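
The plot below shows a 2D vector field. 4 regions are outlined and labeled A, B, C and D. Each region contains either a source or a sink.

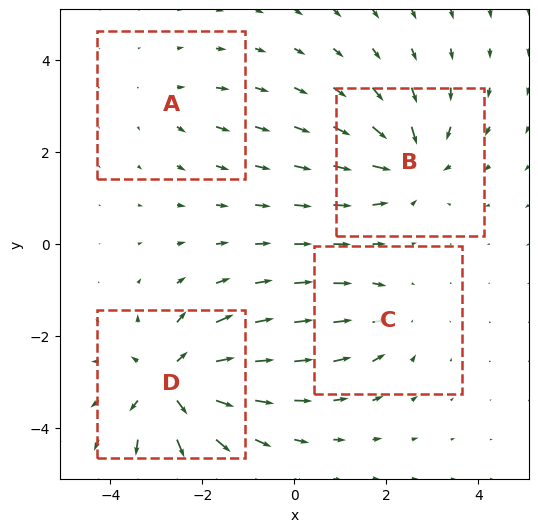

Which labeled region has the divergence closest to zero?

A

Divergence at each region's feature centre — A: about +2, B: about -5, C: about -3, D: about +7. Region A is closest to zero.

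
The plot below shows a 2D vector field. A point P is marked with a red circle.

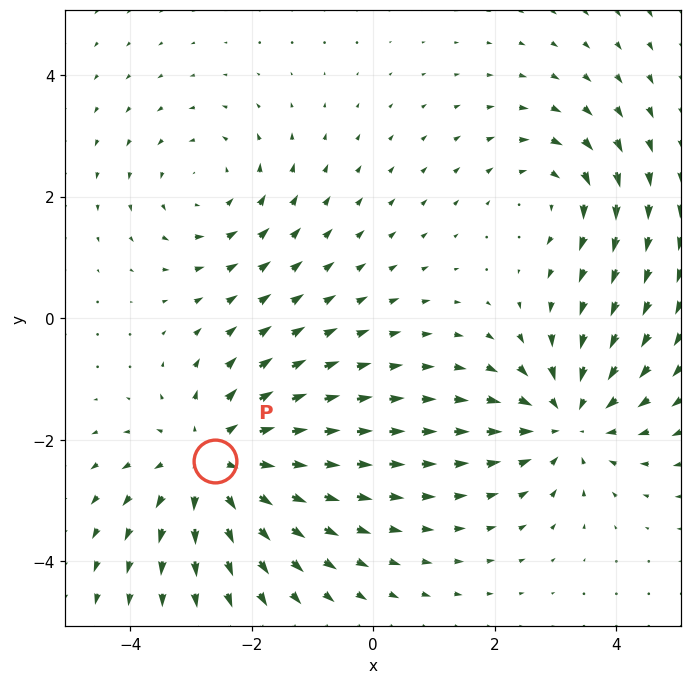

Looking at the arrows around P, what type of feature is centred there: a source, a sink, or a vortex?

source

At P (-2.6, -2.4) the arrows spread outward. Divergence about +4, curl ≈0 — positive divergence with near-zero curl is a source.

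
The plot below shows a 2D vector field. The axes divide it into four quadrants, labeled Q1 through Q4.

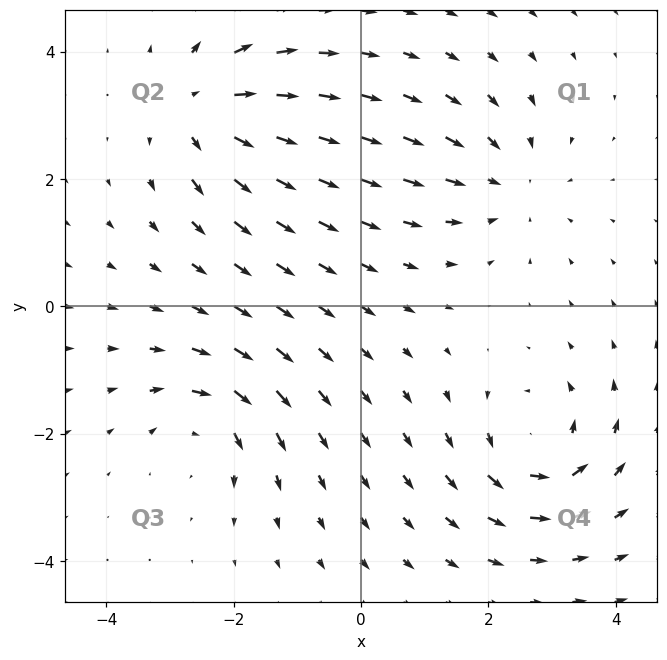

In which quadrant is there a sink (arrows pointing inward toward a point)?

The sink sits at approximately (2.3, 1.9), which lies in quadrant Q1. The divergence there is about -4, negative as expected for a sink.

Q1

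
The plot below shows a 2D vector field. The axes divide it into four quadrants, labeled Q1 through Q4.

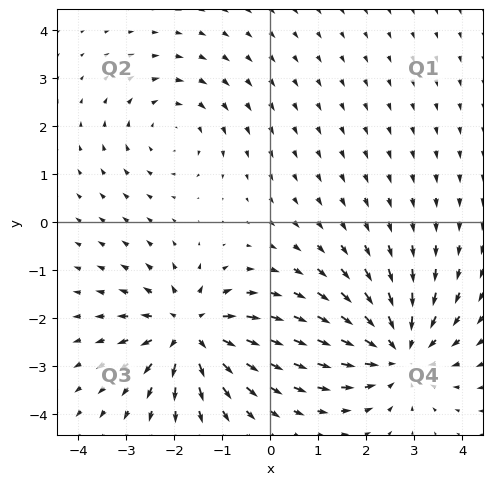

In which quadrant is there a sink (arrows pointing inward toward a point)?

The sink sits at approximately (2.7, -2.7), which lies in quadrant Q4. The divergence there is about -4, negative as expected for a sink.

Q4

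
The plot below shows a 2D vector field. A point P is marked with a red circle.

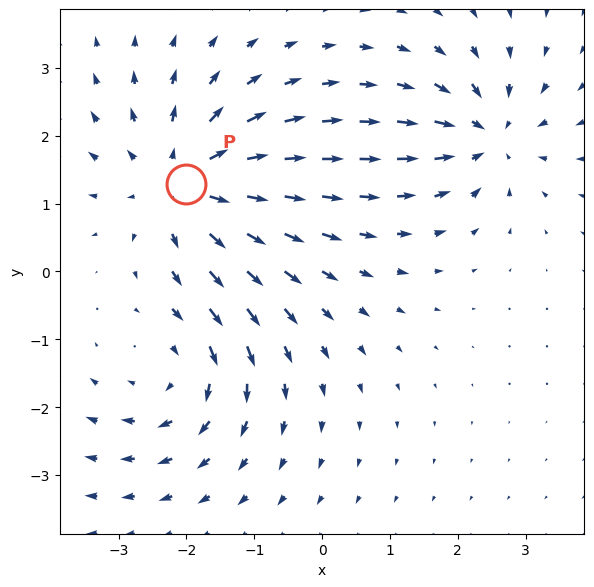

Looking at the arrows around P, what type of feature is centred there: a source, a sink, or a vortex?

source

At P (-2.0, 1.3) the arrows spread outward. Divergence about +4, curl ≈0 — positive divergence with near-zero curl is a source.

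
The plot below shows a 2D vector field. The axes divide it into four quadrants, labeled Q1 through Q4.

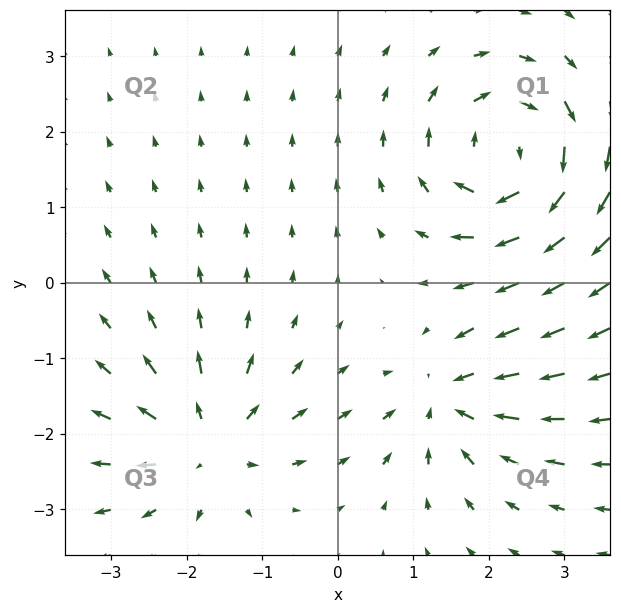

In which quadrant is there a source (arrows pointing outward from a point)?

The source sits at approximately (-1.7, -2.1), which lies in quadrant Q3. The divergence there is about +5, positive as expected for a source.

Q3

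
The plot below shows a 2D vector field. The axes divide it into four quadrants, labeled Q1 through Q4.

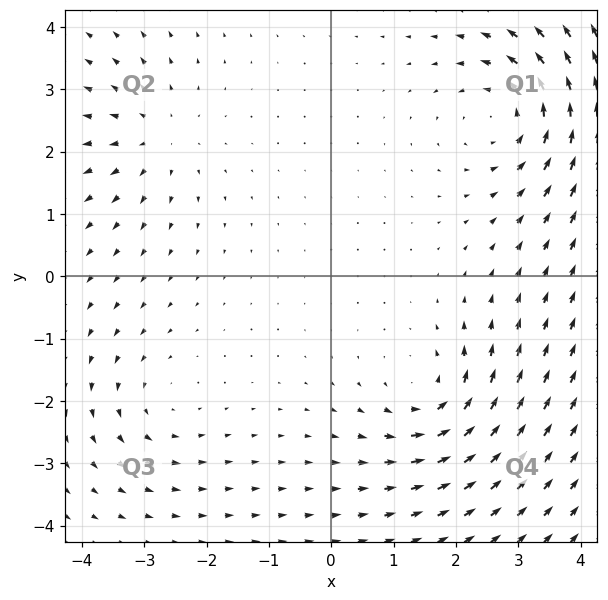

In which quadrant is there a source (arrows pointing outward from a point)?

The source sits at approximately (-2.8, 2.2), which lies in quadrant Q2. The divergence there is about +3, positive as expected for a source.

Q2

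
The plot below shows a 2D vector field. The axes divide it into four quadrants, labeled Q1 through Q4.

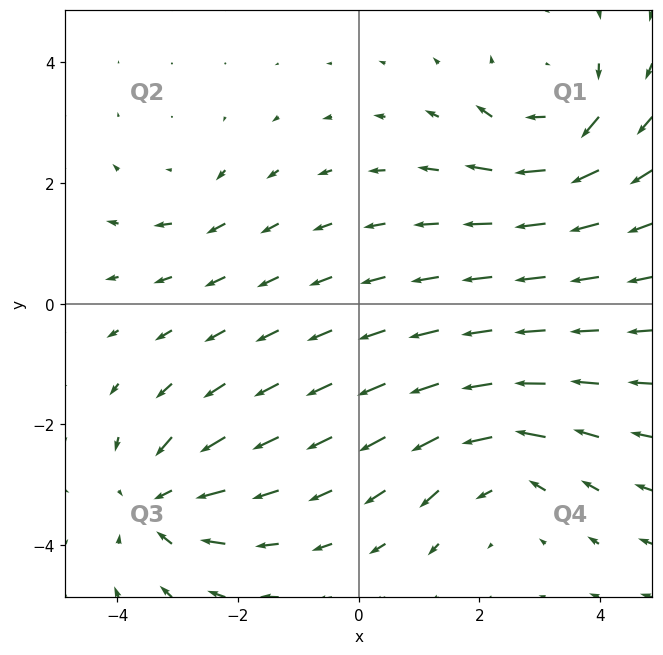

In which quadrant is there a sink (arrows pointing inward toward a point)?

The sink sits at approximately (-3.3, -3.3), which lies in quadrant Q3. The divergence there is about -5, negative as expected for a sink.

Q3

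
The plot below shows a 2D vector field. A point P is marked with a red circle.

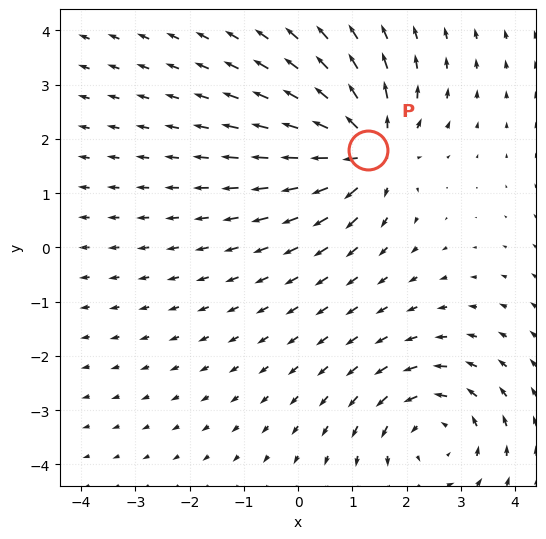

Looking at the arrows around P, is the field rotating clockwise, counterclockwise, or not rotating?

Near P at (1.3, 1.8) the arrows show no circulation. The curl there is ≈0.

not rotating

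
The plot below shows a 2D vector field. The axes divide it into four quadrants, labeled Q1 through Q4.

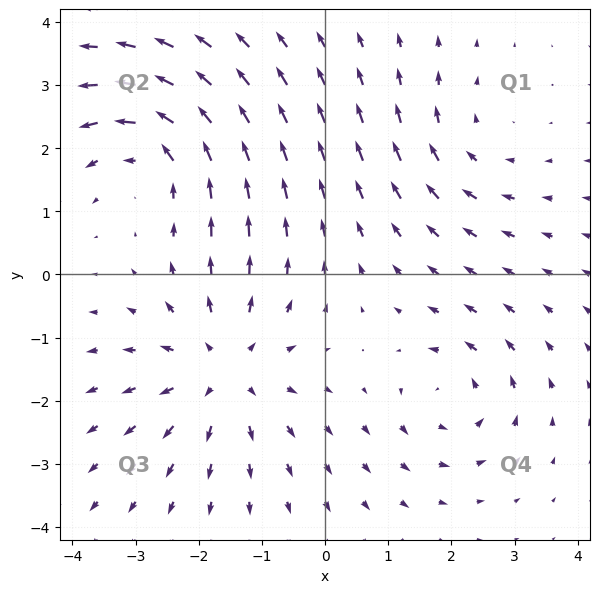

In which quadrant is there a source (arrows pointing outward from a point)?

Q3

The source sits at approximately (-1.6, -1.5), which lies in quadrant Q3. The divergence there is about +4, positive as expected for a source.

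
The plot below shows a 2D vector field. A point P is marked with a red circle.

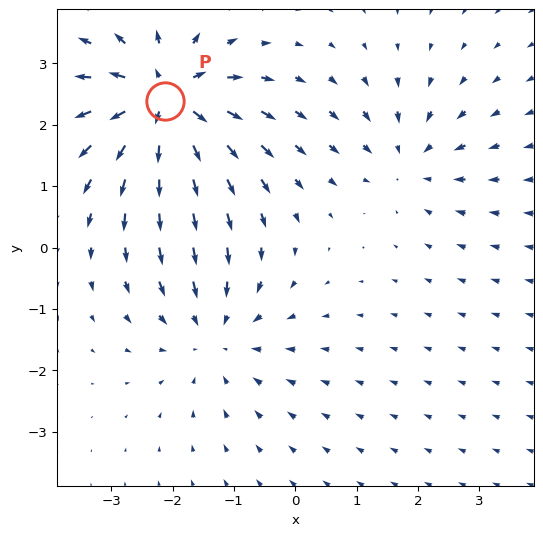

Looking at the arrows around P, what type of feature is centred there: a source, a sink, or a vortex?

At P (-2.1, 2.4) the arrows spread outward. Divergence about +7, curl ≈0 — positive divergence with near-zero curl is a source.

source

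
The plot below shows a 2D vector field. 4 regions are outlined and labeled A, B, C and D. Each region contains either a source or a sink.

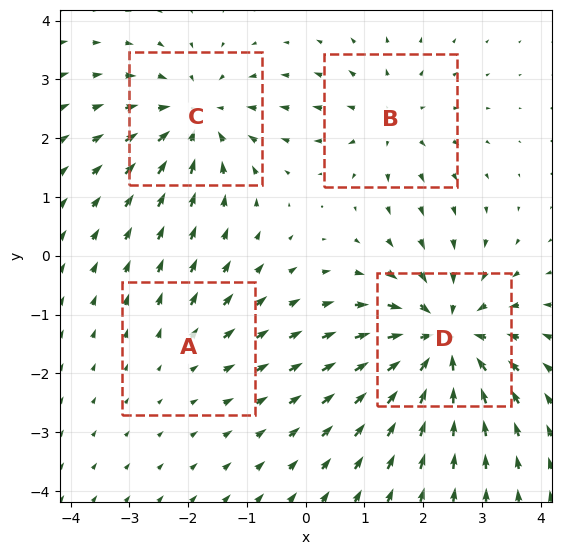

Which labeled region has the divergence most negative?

D

Divergence at each region's feature centre — A: about +2, B: about +3, C: about -5, D: about -7. Region D is most negative.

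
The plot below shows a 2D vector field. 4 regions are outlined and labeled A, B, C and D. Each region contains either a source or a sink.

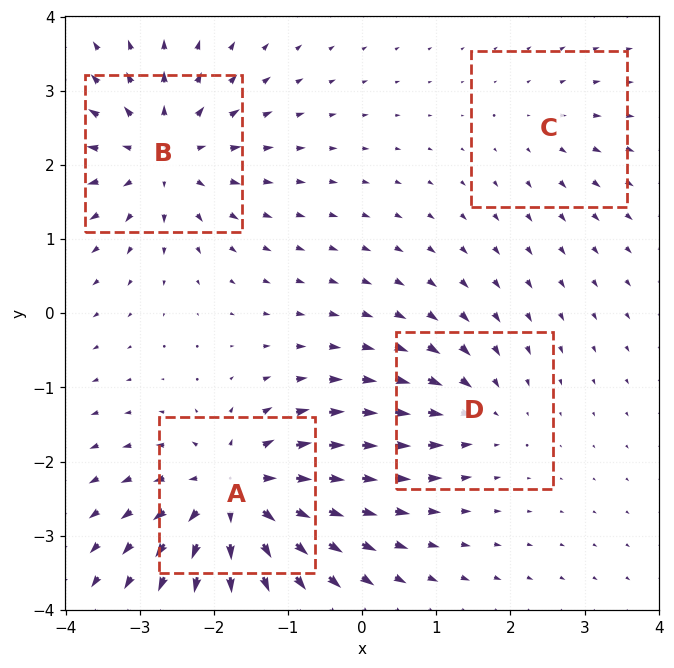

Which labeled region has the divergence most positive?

A

Divergence at each region's feature centre — A: about +8, B: about +6, C: about +2, D: about -4. Region A is most positive.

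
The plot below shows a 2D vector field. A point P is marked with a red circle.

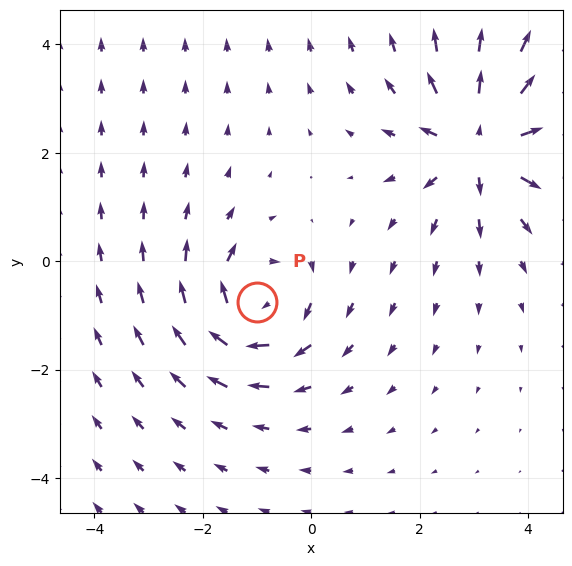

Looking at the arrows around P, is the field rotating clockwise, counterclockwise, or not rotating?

clockwise

Near P at (-1.0, -0.8) the arrows circulate clockwise. The curl (z-component) there is about -4; negative curl means clockwise rotation.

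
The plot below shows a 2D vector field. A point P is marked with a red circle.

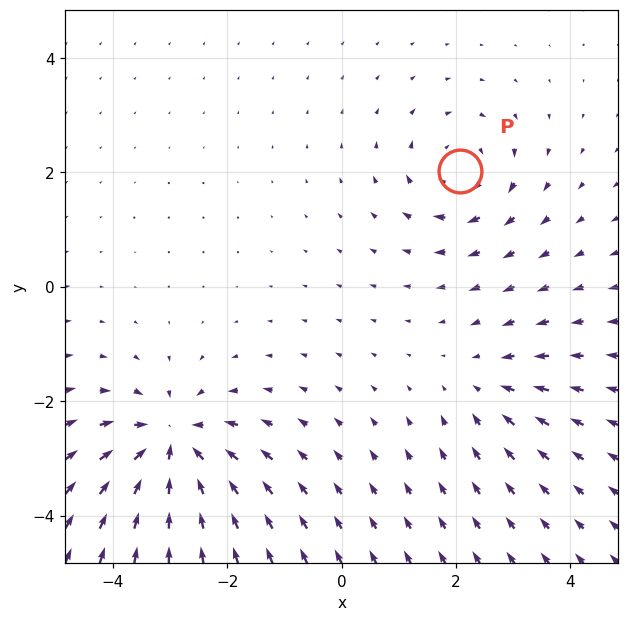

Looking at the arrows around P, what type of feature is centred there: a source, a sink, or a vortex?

At P (2.1, 2.0) the arrows circulate clockwise. Divergence ≈0, curl about -4 — near-zero divergence with nonzero curl is a vortex.

vortex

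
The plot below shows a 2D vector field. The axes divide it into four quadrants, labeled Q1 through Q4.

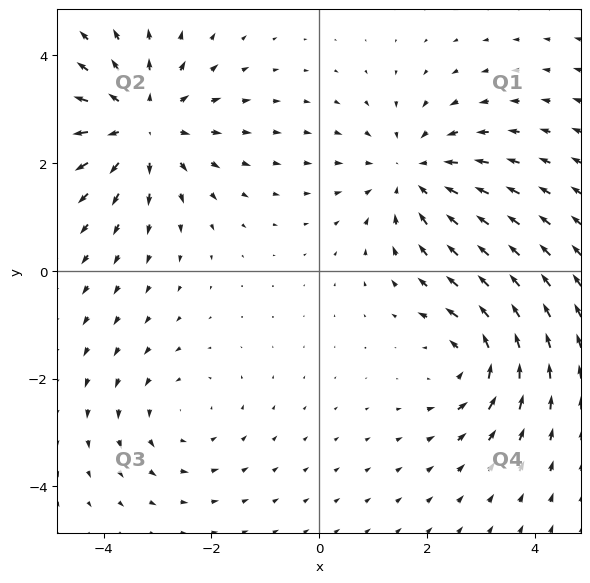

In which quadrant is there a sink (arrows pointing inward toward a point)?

The sink sits at approximately (1.7, 1.8), which lies in quadrant Q1. The divergence there is about -3, negative as expected for a sink.

Q1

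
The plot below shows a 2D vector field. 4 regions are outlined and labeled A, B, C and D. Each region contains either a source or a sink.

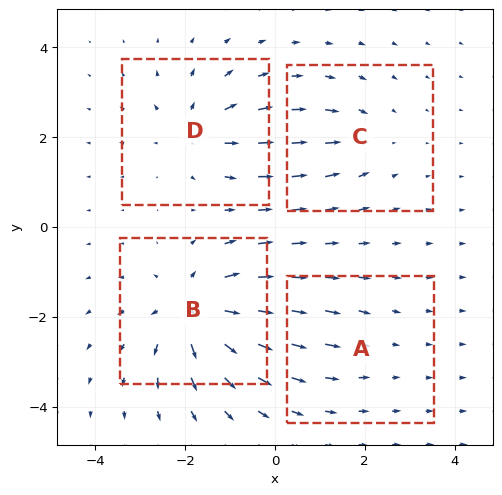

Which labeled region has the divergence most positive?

Divergence at each region's feature centre — A: about -2, B: about +7, C: about -3, D: about +5. Region B is most positive.

B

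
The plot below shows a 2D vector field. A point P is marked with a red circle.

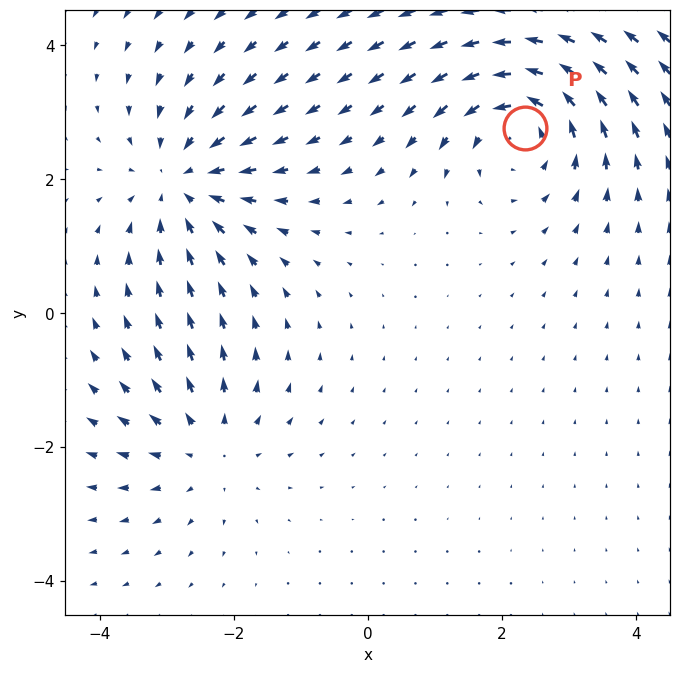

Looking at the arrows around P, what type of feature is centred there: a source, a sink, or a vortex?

vortex

At P (2.3, 2.8) the arrows circulate counterclockwise. Divergence ≈0, curl about +5 — near-zero divergence with nonzero curl is a vortex.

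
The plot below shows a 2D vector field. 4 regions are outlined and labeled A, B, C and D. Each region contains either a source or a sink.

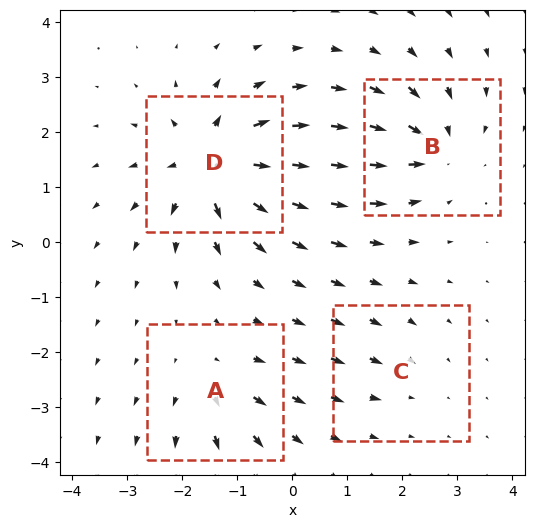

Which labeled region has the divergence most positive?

D

Divergence at each region's feature centre — A: about +4, B: about -6, C: about -2, D: about +8. Region D is most positive.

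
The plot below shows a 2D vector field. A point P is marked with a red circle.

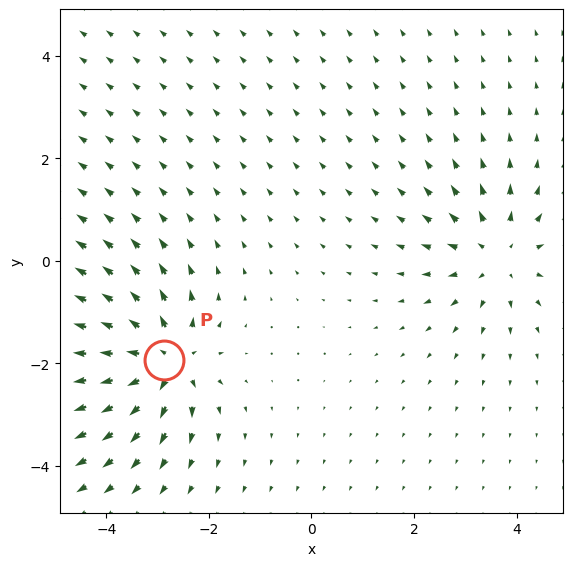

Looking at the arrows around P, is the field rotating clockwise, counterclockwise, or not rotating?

not rotating

Near P at (-2.9, -1.9) the arrows show no circulation. The curl there is ≈0.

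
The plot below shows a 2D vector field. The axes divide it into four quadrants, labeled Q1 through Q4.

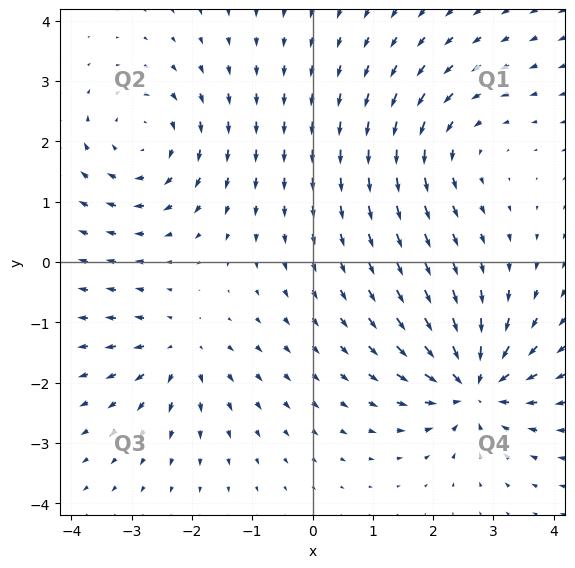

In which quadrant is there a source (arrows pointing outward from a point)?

Q3

The source sits at approximately (-2.2, -1.5), which lies in quadrant Q3. The divergence there is about +4, positive as expected for a source.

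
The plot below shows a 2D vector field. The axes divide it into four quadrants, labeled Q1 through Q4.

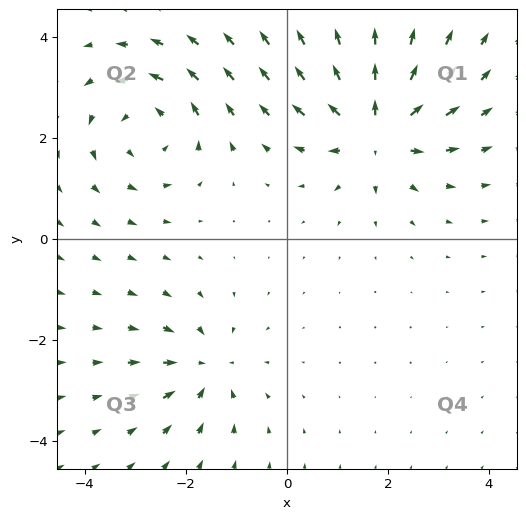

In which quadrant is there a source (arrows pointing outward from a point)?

Q1

The source sits at approximately (1.8, 2.2), which lies in quadrant Q1. The divergence there is about +5, positive as expected for a source.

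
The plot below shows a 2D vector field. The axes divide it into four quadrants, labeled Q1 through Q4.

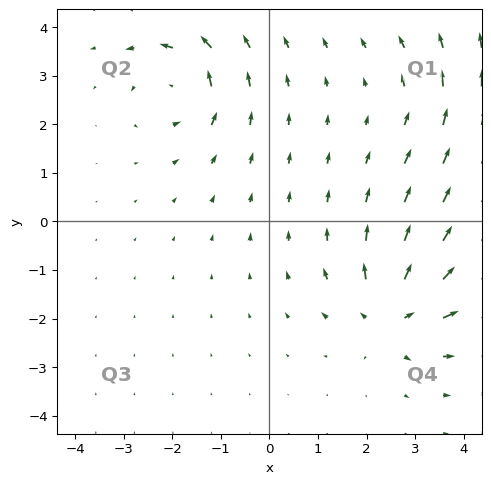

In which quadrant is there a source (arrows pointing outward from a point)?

The source sits at approximately (2.5, -1.9), which lies in quadrant Q4. The divergence there is about +6, positive as expected for a source.

Q4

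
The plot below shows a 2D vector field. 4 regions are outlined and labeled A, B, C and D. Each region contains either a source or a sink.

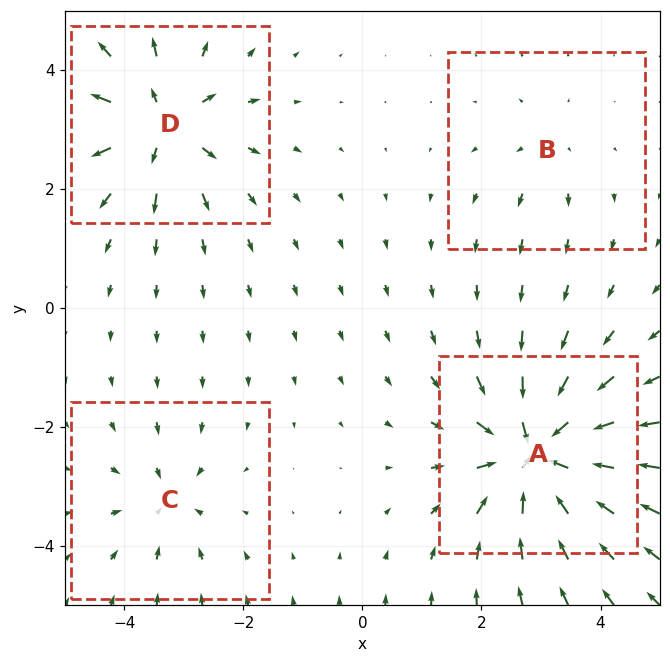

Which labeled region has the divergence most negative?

Divergence at each region's feature centre — A: about -9, B: about +3, C: about -4, D: about +7. Region A is most negative.

A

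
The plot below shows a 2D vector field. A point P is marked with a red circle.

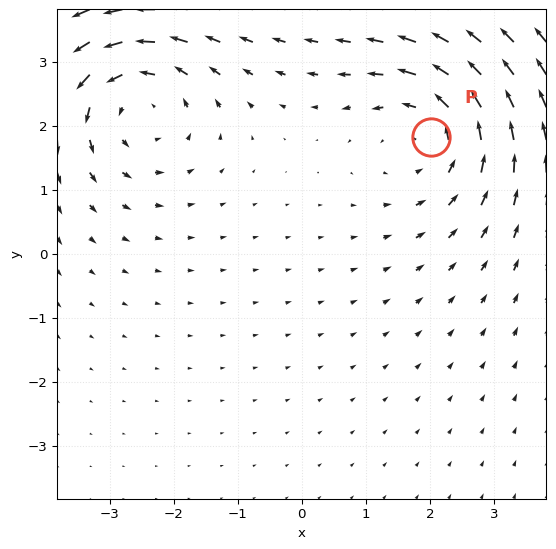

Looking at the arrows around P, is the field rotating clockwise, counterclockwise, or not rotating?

Near P at (2.0, 1.8) the arrows circulate counterclockwise. The curl (z-component) there is about +3; positive curl means counterclockwise rotation.

counterclockwise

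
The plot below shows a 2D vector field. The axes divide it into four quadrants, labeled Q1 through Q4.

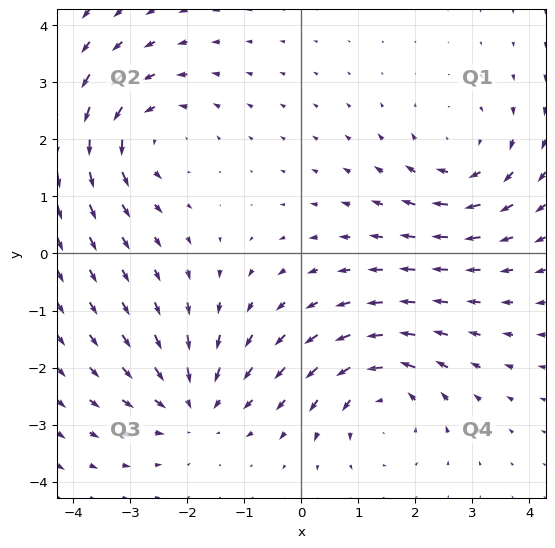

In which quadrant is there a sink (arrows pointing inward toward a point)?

The sink sits at approximately (-1.9, -2.6), which lies in quadrant Q3. The divergence there is about -4, negative as expected for a sink.

Q3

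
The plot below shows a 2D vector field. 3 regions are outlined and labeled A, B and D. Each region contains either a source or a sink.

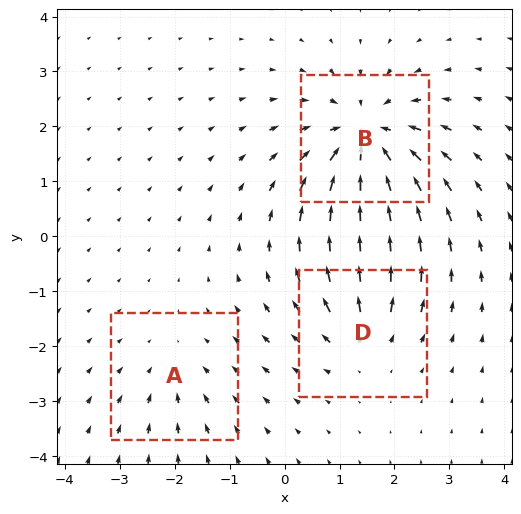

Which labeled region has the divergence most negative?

Divergence at each region's feature centre — A: about -2, B: about -5, D: about +3. Region B is most negative.

B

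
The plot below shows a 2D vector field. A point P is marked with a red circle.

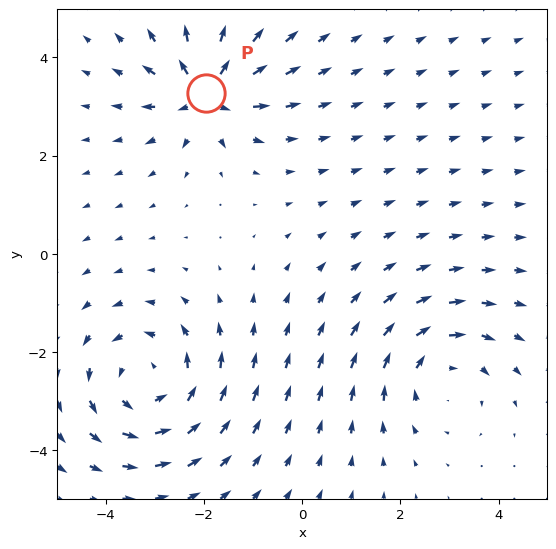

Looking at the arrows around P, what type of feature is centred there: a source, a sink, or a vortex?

source

At P (-1.9, 3.3) the arrows spread outward. Divergence about +4, curl ≈0 — positive divergence with near-zero curl is a source.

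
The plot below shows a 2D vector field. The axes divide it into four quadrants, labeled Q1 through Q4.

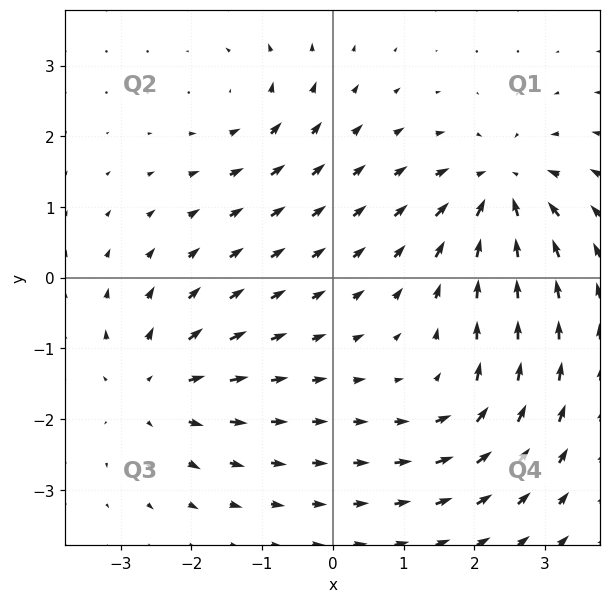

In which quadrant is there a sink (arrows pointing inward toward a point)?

The sink sits at approximately (2.4, 1.3), which lies in quadrant Q1. The divergence there is about -5, negative as expected for a sink.

Q1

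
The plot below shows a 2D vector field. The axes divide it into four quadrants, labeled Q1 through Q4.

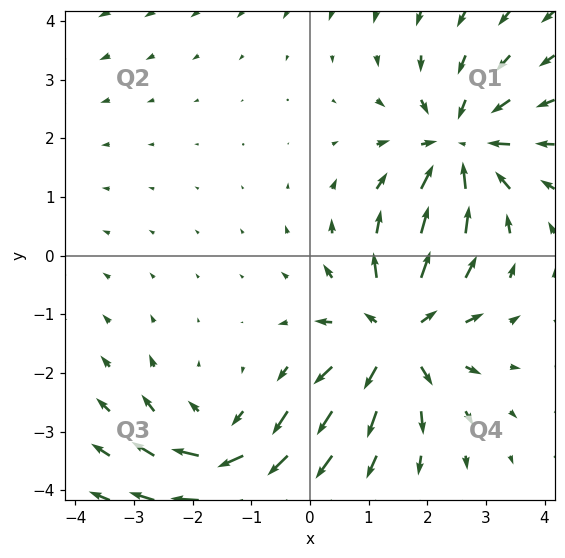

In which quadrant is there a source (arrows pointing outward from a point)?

The source sits at approximately (1.5, -1.4), which lies in quadrant Q4. The divergence there is about +4, positive as expected for a source.

Q4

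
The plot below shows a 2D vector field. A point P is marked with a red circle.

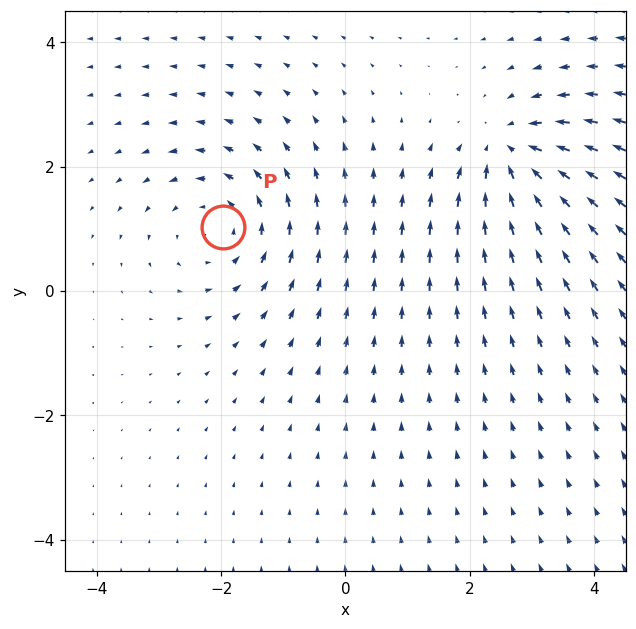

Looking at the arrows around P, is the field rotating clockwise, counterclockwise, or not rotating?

Near P at (-2.0, 1.0) the arrows circulate counterclockwise. The curl (z-component) there is about +3; positive curl means counterclockwise rotation.

counterclockwise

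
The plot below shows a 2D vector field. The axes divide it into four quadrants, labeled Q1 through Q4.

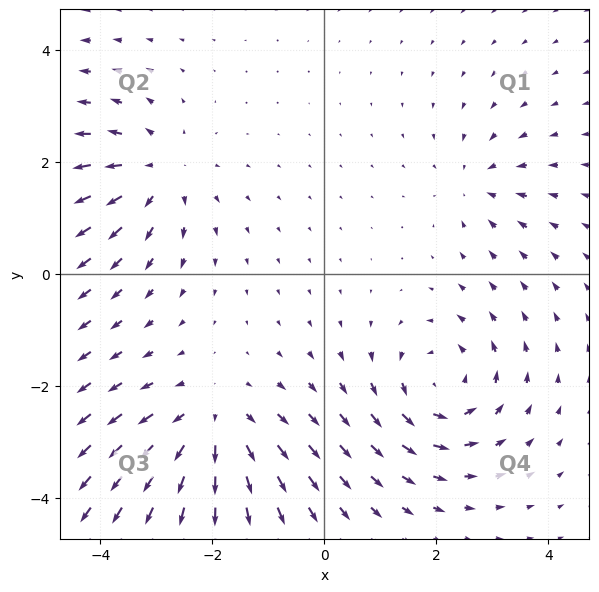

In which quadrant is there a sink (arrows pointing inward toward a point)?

Q1

The sink sits at approximately (2.7, 1.6), which lies in quadrant Q1. The divergence there is about -3, negative as expected for a sink.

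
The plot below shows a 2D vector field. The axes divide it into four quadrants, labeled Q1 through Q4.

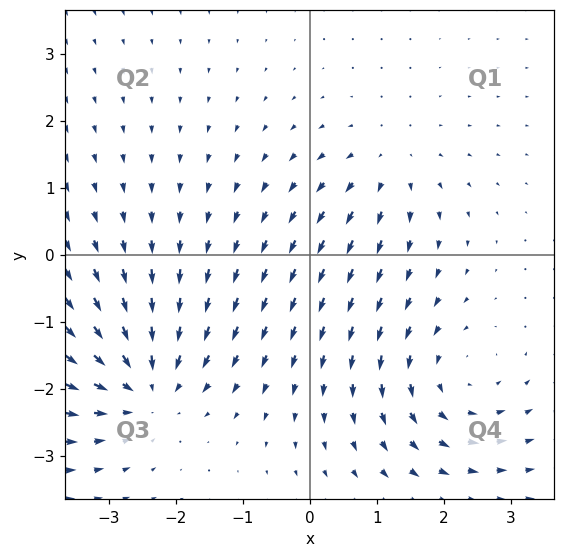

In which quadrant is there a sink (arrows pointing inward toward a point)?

The sink sits at approximately (-2.5, -1.9), which lies in quadrant Q3. The divergence there is about -5, negative as expected for a sink.

Q3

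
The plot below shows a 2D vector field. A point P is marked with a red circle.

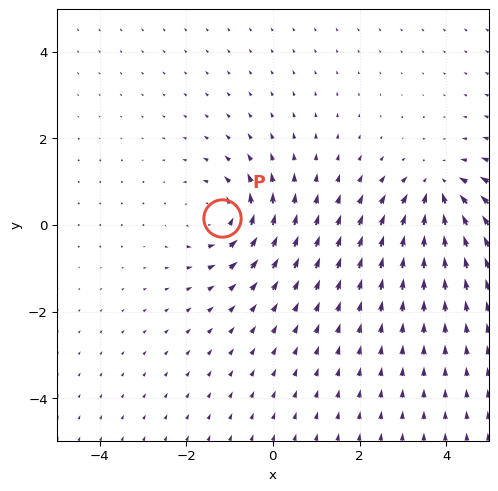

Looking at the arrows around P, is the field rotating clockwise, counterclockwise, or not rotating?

counterclockwise

Near P at (-1.2, 0.2) the arrows circulate counterclockwise. The curl (z-component) there is about +4; positive curl means counterclockwise rotation.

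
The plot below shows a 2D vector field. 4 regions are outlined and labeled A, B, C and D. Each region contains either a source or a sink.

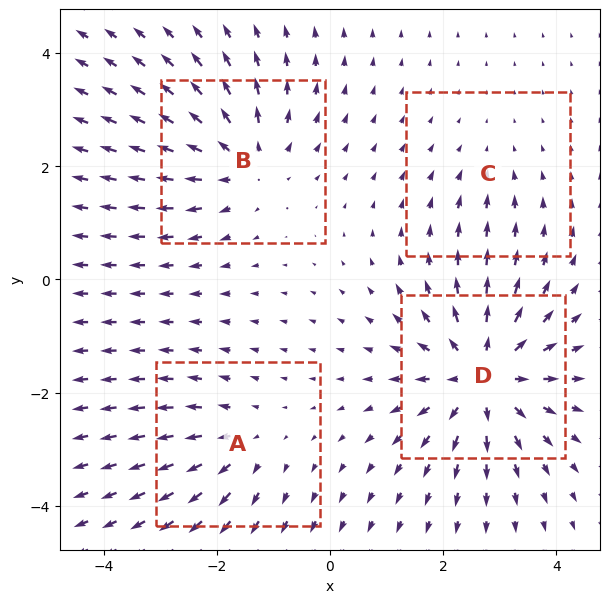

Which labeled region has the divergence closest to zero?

Divergence at each region's feature centre — A: about +4, B: about +5, C: about -2, D: about +7. Region C is closest to zero.

C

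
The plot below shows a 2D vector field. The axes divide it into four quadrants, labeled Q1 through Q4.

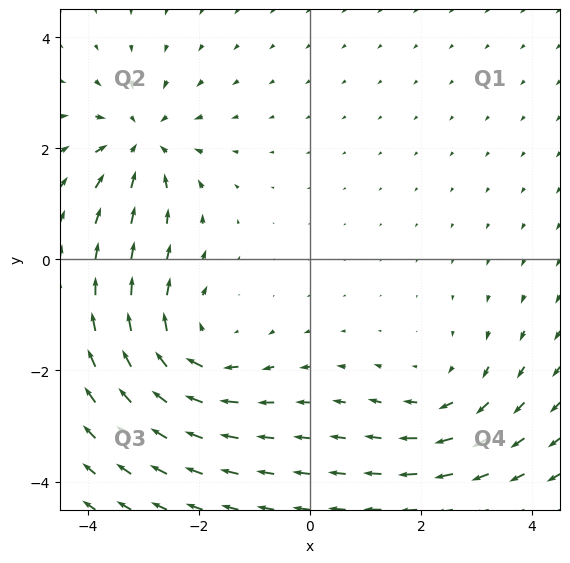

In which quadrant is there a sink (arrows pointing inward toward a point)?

Q2

The sink sits at approximately (-3.0, 2.1), which lies in quadrant Q2. The divergence there is about -4, negative as expected for a sink.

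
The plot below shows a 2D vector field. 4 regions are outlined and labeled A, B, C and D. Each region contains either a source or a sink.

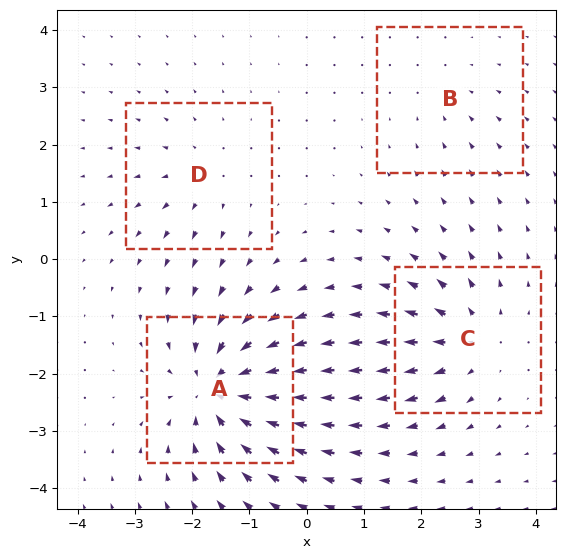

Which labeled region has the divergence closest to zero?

B

Divergence at each region's feature centre — A: about -8, B: about -2, C: about +5, D: about +3. Region B is closest to zero.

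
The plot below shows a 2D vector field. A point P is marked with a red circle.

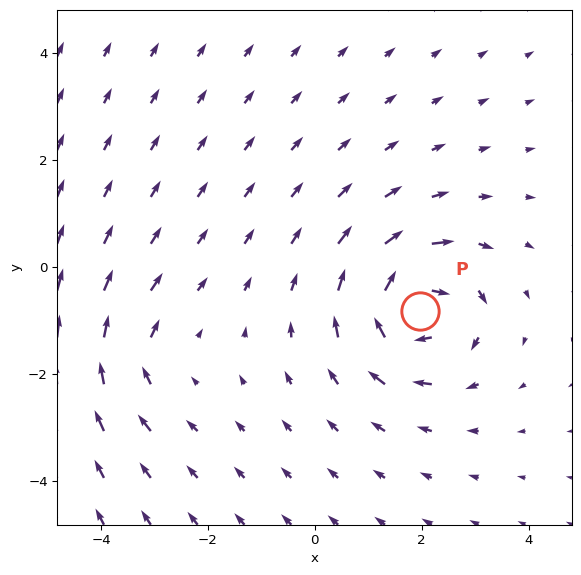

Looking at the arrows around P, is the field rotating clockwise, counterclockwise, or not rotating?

clockwise

Near P at (2.0, -0.8) the arrows circulate clockwise. The curl (z-component) there is about -6; negative curl means clockwise rotation.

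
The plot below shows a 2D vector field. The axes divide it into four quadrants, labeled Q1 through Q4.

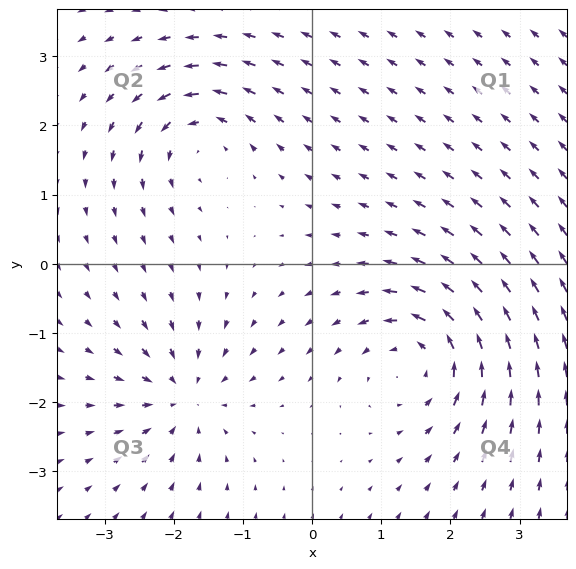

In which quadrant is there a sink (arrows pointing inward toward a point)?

The sink sits at approximately (-1.9, -1.9), which lies in quadrant Q3. The divergence there is about -4, negative as expected for a sink.

Q3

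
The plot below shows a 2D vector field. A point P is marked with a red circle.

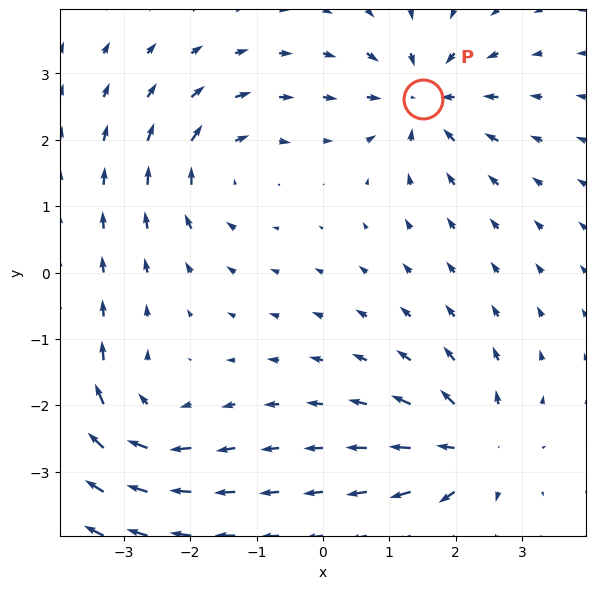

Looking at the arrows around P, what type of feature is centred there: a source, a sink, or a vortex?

At P (1.5, 2.6) the arrows converge inward. Divergence about -7, curl ≈0 — negative divergence with near-zero curl is a sink.

sink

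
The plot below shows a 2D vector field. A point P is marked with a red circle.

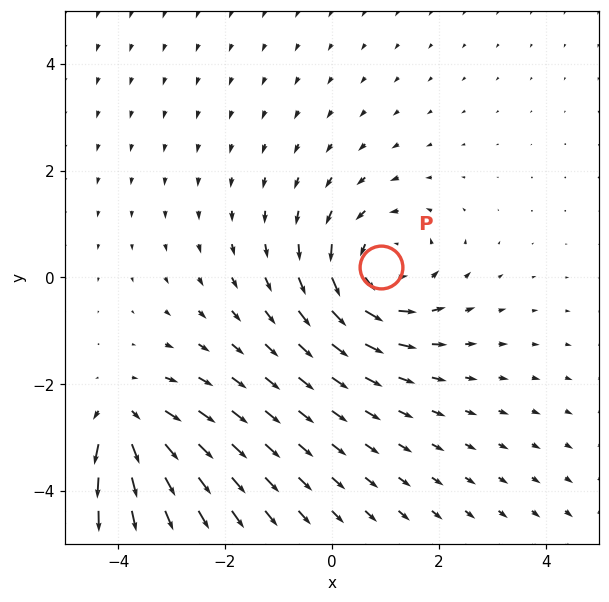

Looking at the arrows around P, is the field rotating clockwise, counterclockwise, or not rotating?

counterclockwise

Near P at (0.9, 0.2) the arrows circulate counterclockwise. The curl (z-component) there is about +4; positive curl means counterclockwise rotation.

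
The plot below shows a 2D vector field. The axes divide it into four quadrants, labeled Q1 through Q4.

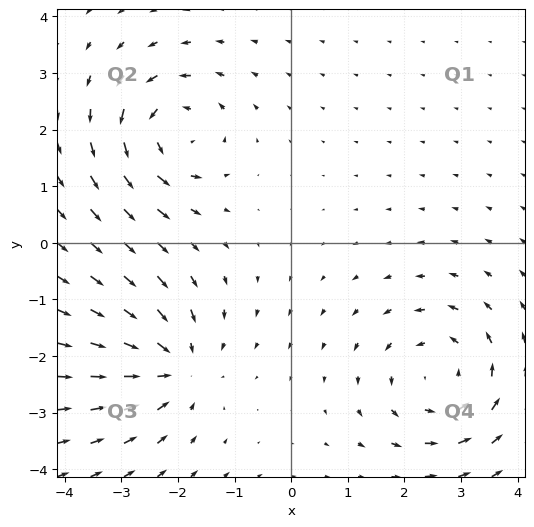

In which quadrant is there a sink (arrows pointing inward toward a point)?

The sink sits at approximately (-2.1, -2.2), which lies in quadrant Q3. The divergence there is about -4, negative as expected for a sink.

Q3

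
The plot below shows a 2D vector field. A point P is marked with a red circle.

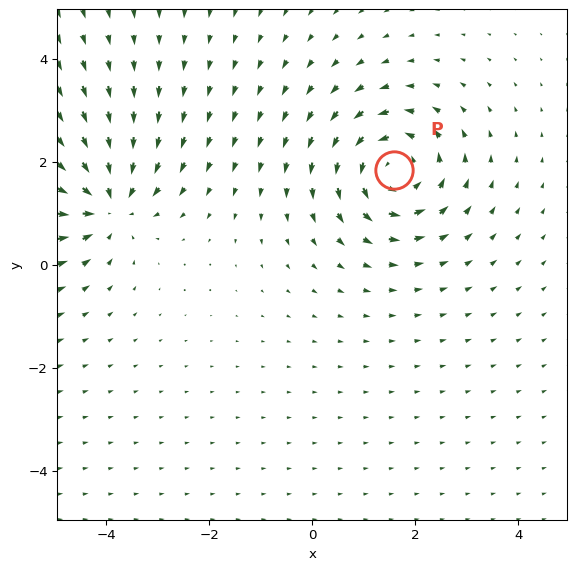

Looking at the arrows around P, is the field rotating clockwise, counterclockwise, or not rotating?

Near P at (1.6, 1.8) the arrows circulate counterclockwise. The curl (z-component) there is about +5; positive curl means counterclockwise rotation.

counterclockwise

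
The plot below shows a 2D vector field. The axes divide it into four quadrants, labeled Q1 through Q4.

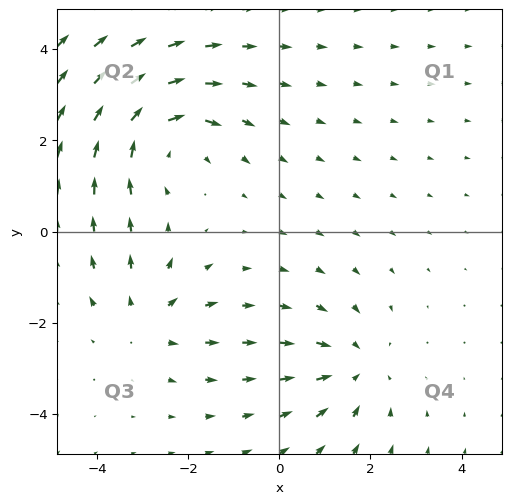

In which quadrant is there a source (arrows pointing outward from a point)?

The source sits at approximately (-2.9, -1.9), which lies in quadrant Q3. The divergence there is about +3, positive as expected for a source.

Q3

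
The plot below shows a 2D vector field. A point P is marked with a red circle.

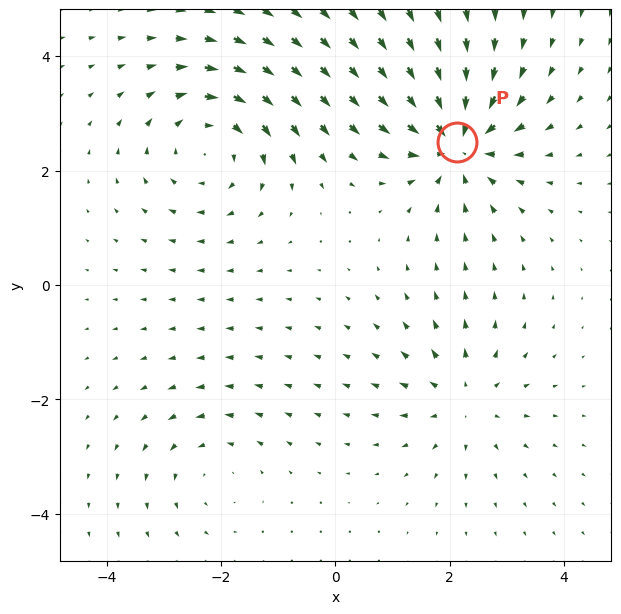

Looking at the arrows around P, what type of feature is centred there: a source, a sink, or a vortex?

At P (2.1, 2.5) the arrows converge inward. Divergence about -6, curl ≈0 — negative divergence with near-zero curl is a sink.

sink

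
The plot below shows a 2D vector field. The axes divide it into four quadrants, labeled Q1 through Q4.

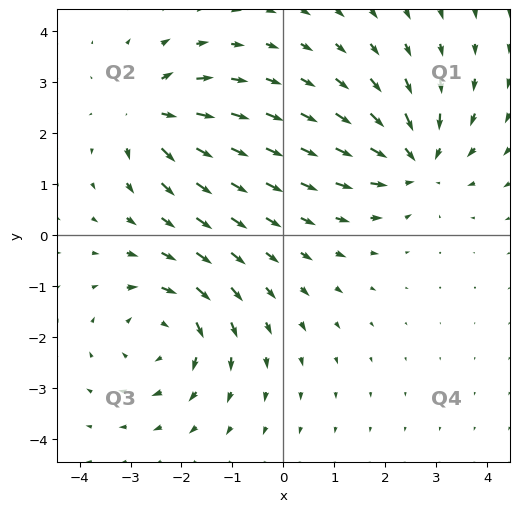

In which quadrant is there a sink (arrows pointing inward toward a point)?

Q1

The sink sits at approximately (2.6, 1.4), which lies in quadrant Q1. The divergence there is about -5, negative as expected for a sink.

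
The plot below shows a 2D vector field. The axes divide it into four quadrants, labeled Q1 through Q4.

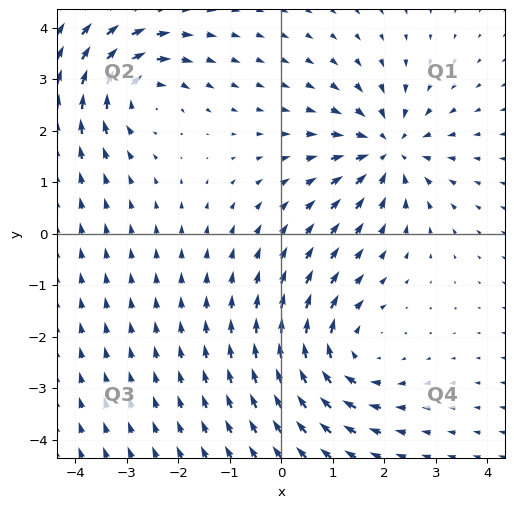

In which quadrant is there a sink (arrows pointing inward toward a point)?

The sink sits at approximately (2.1, 1.6), which lies in quadrant Q1. The divergence there is about -5, negative as expected for a sink.

Q1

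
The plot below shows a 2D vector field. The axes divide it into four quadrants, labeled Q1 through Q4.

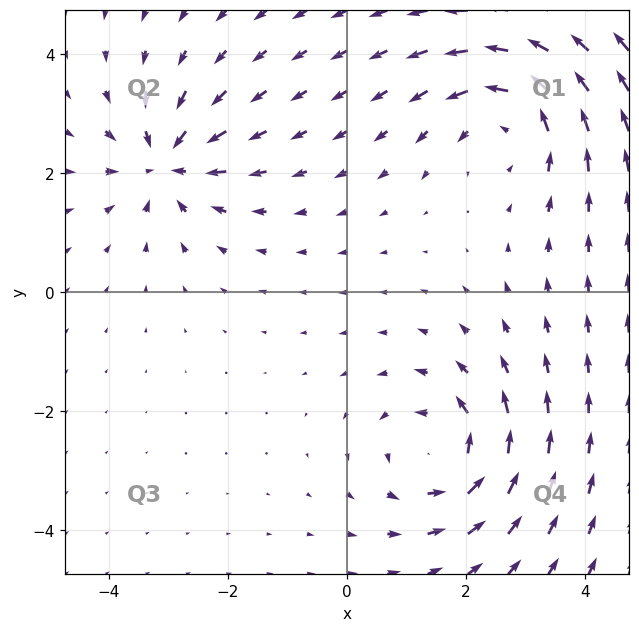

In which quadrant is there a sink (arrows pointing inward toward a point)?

The sink sits at approximately (-3.0, 2.2), which lies in quadrant Q2. The divergence there is about -5, negative as expected for a sink.

Q2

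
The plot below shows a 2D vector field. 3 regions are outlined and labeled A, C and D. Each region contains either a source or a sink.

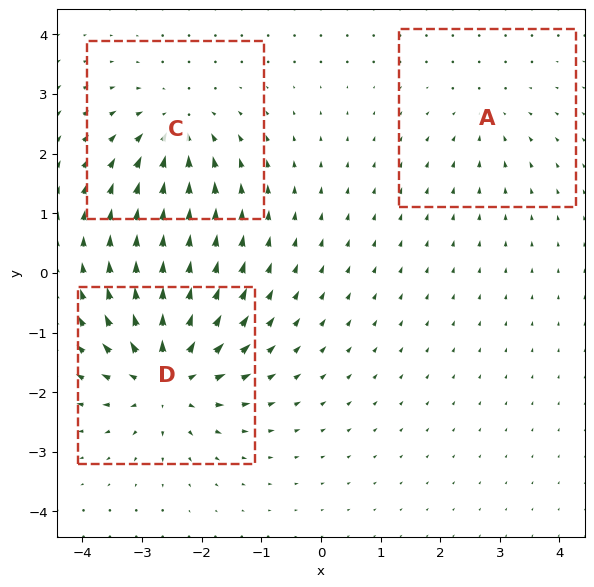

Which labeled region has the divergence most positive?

Divergence at each region's feature centre — A: about -2, C: about -4, D: about +6. Region D is most positive.

D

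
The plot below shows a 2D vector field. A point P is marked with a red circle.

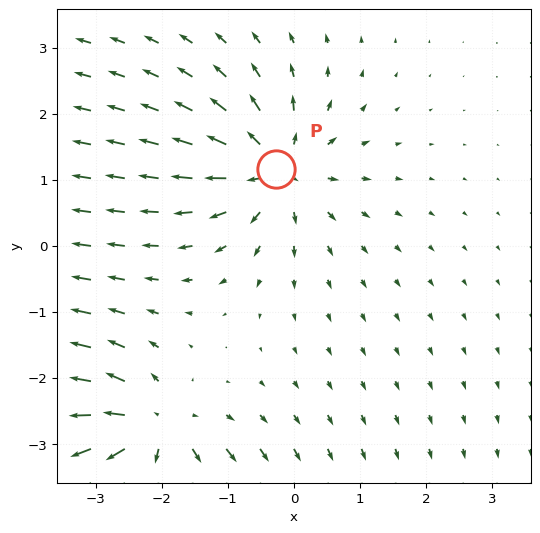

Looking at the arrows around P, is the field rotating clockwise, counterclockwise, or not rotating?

not rotating

Near P at (-0.3, 1.2) the arrows show no circulation. The curl there is ≈0.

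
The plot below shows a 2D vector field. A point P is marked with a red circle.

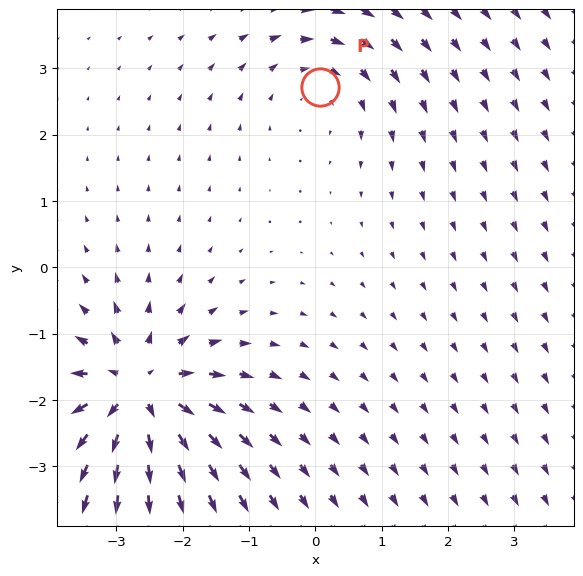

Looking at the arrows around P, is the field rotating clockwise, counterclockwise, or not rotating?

clockwise

Near P at (0.1, 2.7) the arrows circulate clockwise. The curl (z-component) there is about -2; negative curl means clockwise rotation.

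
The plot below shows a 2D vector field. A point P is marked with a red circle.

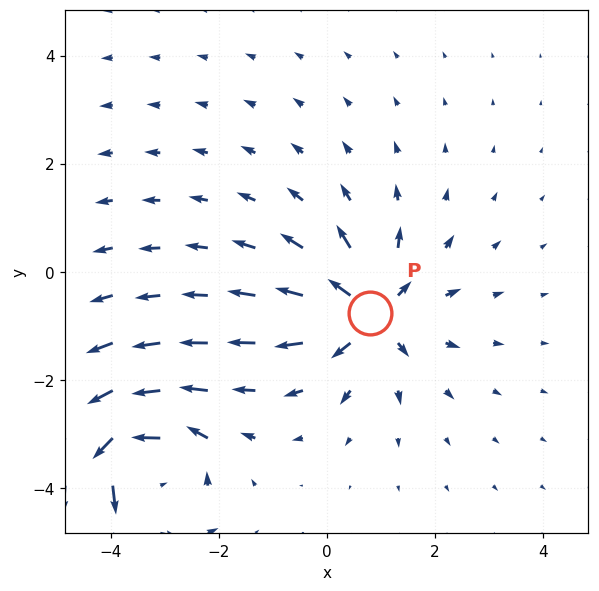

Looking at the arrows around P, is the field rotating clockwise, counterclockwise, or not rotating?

not rotating

Near P at (0.8, -0.8) the arrows show no circulation. The curl there is ≈0.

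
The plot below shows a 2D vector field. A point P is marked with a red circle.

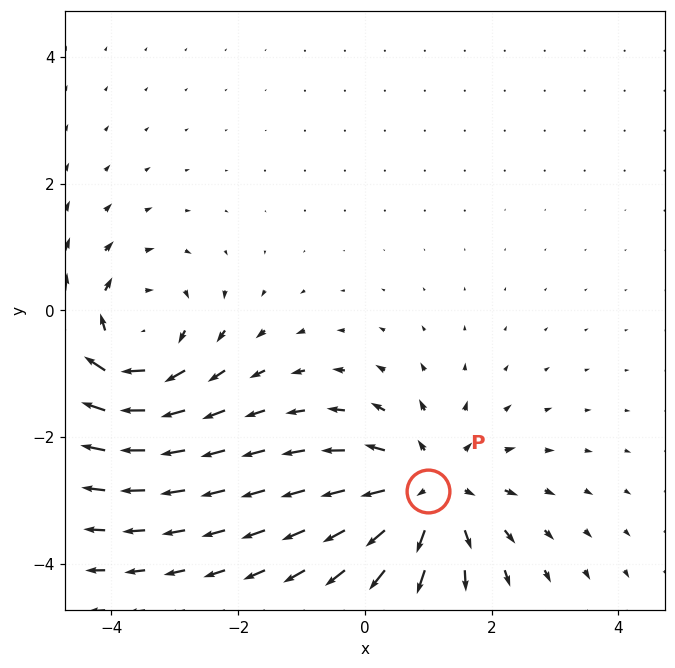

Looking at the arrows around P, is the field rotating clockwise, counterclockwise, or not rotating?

Near P at (1.0, -2.9) the arrows show no circulation. The curl there is ≈0.

not rotating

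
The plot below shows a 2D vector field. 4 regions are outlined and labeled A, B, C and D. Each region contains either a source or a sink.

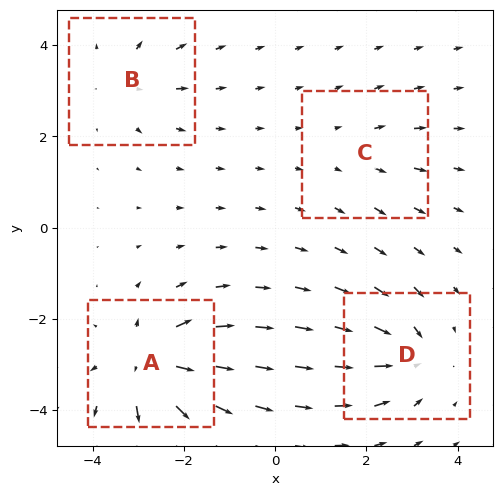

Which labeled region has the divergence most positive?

Divergence at each region's feature centre — A: about +8, B: about +4, C: about +3, D: about -6. Region A is most positive.

A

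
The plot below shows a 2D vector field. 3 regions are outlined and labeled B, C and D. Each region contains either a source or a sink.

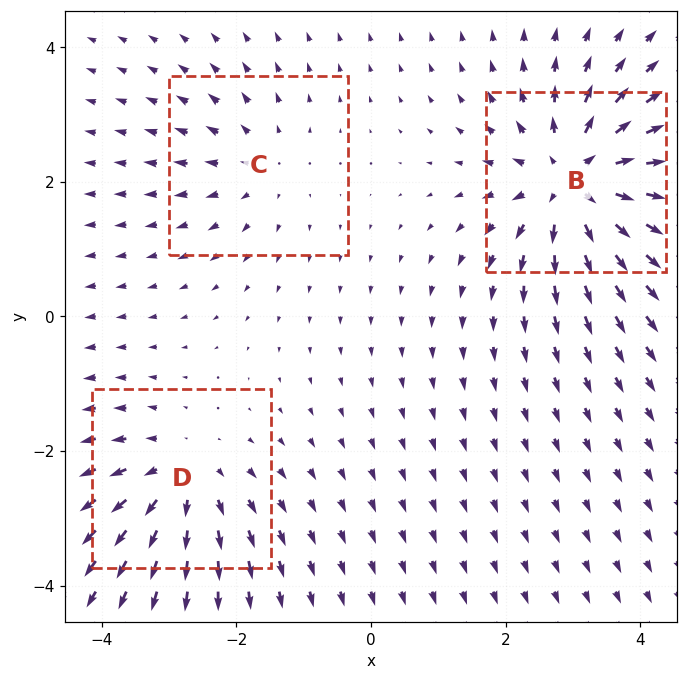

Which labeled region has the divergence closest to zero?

Divergence at each region's feature centre — B: about +5, C: about +2, D: about +3. Region C is closest to zero.

C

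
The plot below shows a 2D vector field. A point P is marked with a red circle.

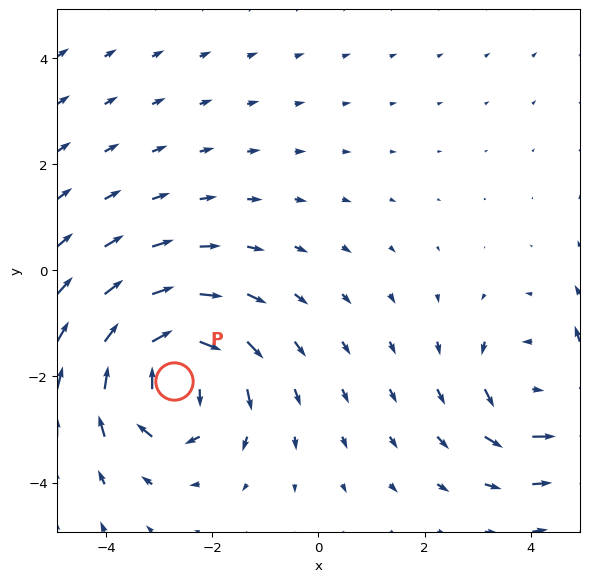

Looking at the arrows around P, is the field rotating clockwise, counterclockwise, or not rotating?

clockwise

Near P at (-2.7, -2.1) the arrows circulate clockwise. The curl (z-component) there is about -5; negative curl means clockwise rotation.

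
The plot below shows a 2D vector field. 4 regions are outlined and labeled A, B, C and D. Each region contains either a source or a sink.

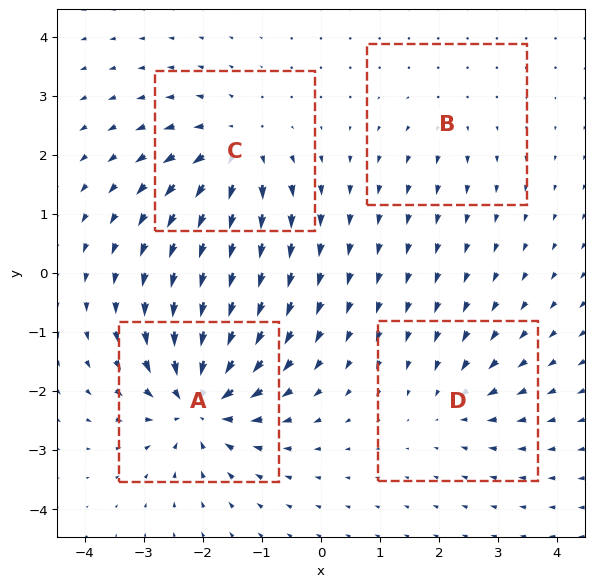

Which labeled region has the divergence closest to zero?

Divergence at each region's feature centre — A: about -8, B: about +2, C: about +6, D: about -4. Region B is closest to zero.

B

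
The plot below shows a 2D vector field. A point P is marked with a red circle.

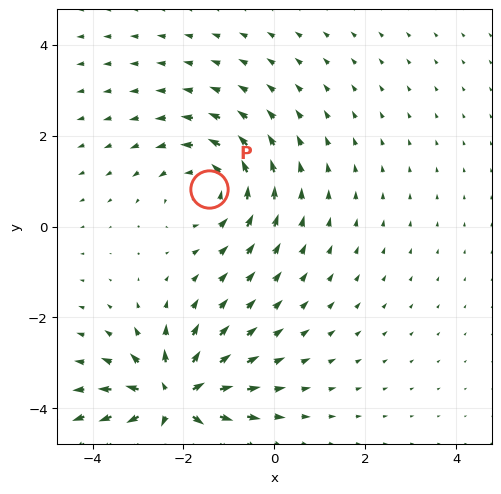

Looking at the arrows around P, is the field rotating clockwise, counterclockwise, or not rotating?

counterclockwise

Near P at (-1.4, 0.8) the arrows circulate counterclockwise. The curl (z-component) there is about +2; positive curl means counterclockwise rotation.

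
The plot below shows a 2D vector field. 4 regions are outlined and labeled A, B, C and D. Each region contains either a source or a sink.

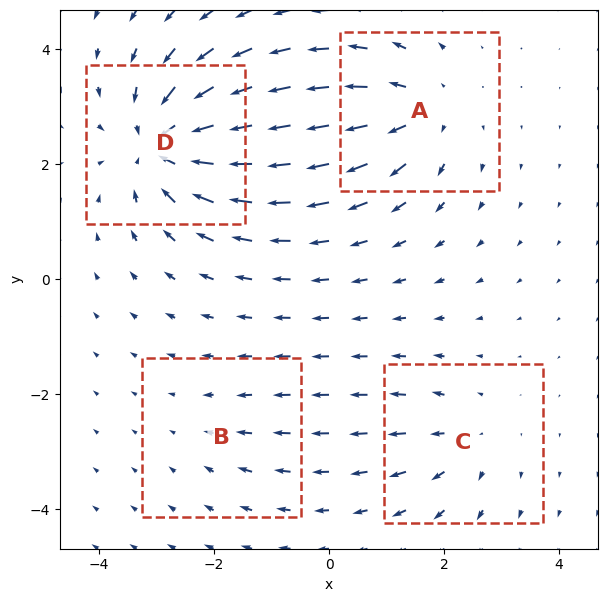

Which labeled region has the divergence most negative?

Divergence at each region's feature centre — A: about +5, B: about -2, C: about +3, D: about -7. Region D is most negative.

D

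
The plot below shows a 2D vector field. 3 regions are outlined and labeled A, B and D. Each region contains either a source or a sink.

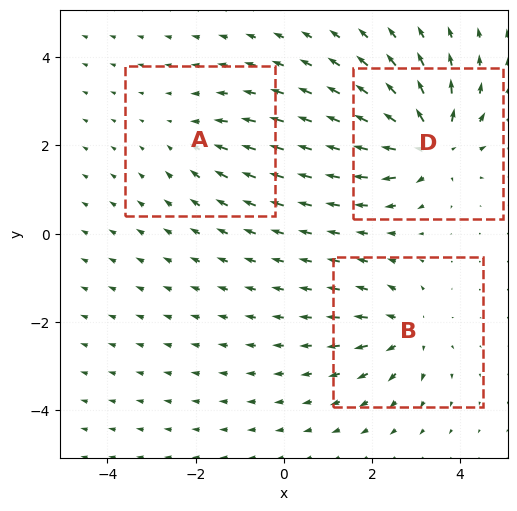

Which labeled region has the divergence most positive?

D

Divergence at each region's feature centre — A: about -2, B: about +4, D: about +6. Region D is most positive.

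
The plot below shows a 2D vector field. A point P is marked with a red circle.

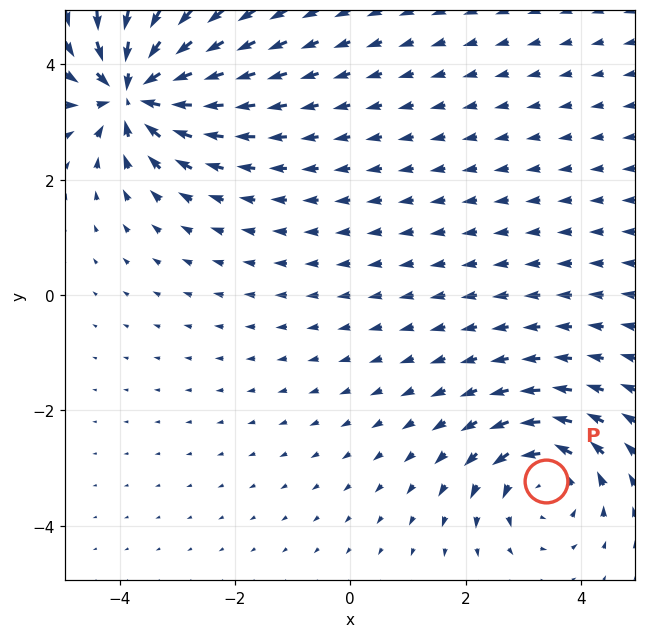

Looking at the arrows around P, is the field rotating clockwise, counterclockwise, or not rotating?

Near P at (3.4, -3.2) the arrows circulate counterclockwise. The curl (z-component) there is about +4; positive curl means counterclockwise rotation.

counterclockwise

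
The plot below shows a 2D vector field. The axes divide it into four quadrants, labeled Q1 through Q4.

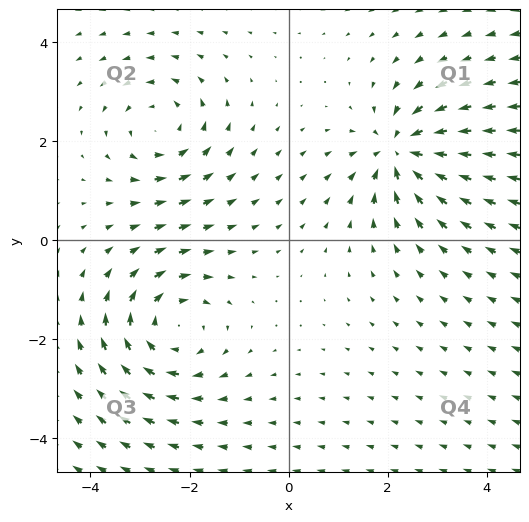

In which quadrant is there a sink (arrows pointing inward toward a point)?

Q1

The sink sits at approximately (2.3, 1.8), which lies in quadrant Q1. The divergence there is about -5, negative as expected for a sink.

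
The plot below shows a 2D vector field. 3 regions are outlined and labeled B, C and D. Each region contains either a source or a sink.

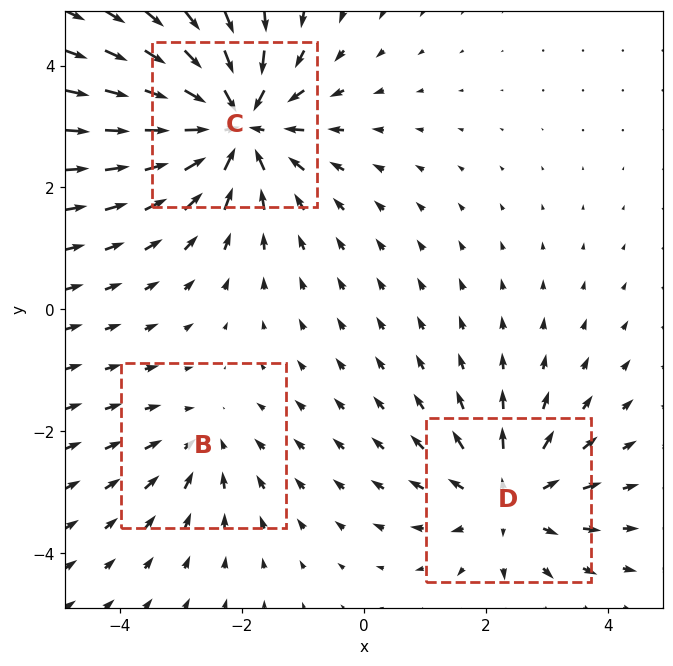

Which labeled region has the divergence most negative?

Divergence at each region's feature centre — B: about -2, C: about -5, D: about +3. Region C is most negative.

C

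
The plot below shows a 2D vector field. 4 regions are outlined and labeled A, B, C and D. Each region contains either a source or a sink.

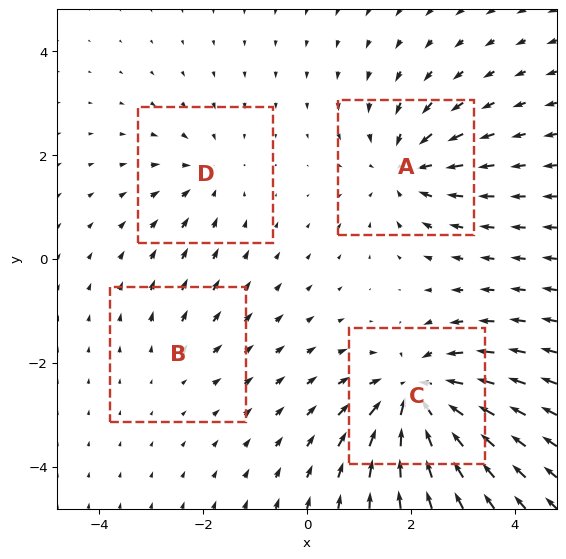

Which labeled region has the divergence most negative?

Divergence at each region's feature centre — A: about -5, B: about +2, C: about -8, D: about -4. Region C is most negative.

C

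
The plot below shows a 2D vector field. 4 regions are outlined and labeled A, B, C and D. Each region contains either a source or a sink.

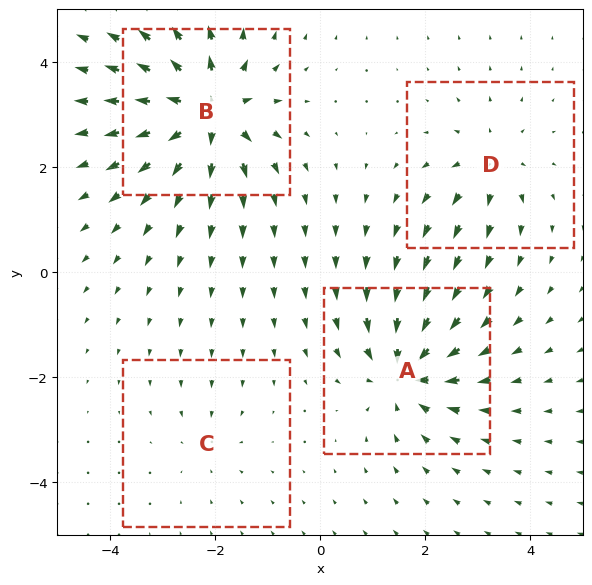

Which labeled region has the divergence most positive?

Divergence at each region's feature centre — A: about -7, B: about +8, C: about -2, D: about +4. Region B is most positive.

B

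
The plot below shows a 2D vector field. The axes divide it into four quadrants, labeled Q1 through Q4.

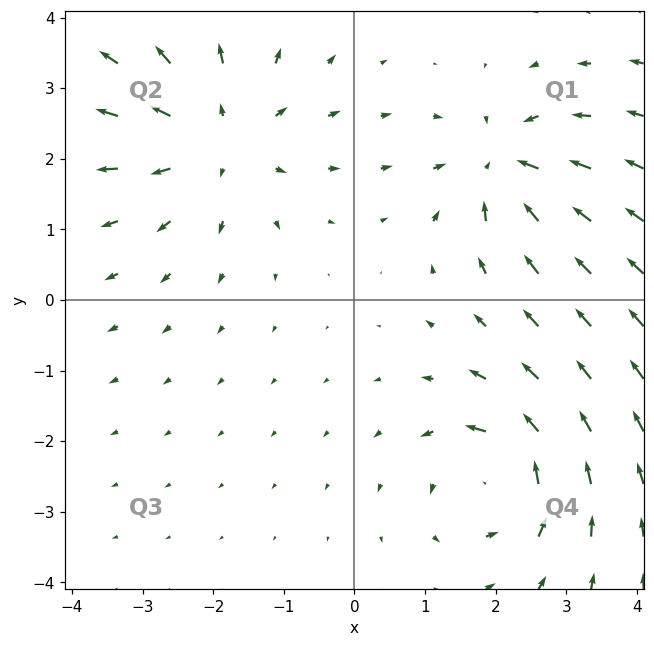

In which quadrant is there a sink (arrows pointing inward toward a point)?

The sink sits at approximately (2.1, 1.9), which lies in quadrant Q1. The divergence there is about -5, negative as expected for a sink.

Q1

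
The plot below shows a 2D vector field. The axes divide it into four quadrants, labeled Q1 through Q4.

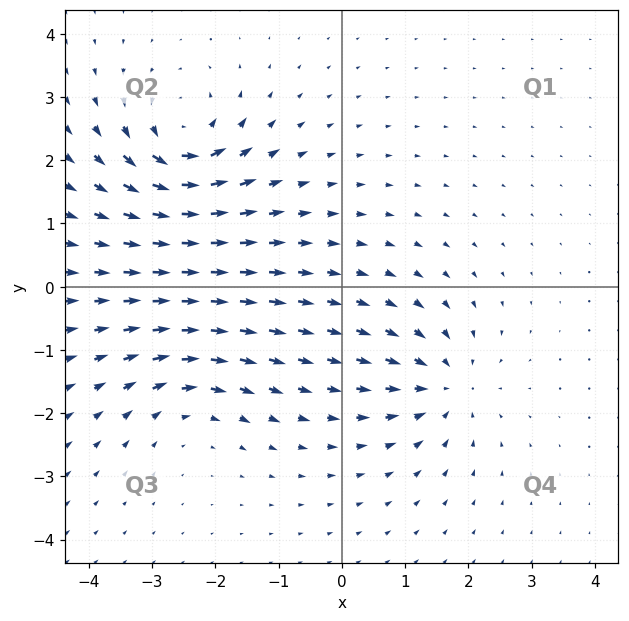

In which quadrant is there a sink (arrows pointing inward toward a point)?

The sink sits at approximately (1.6, -1.6), which lies in quadrant Q4. The divergence there is about -5, negative as expected for a sink.

Q4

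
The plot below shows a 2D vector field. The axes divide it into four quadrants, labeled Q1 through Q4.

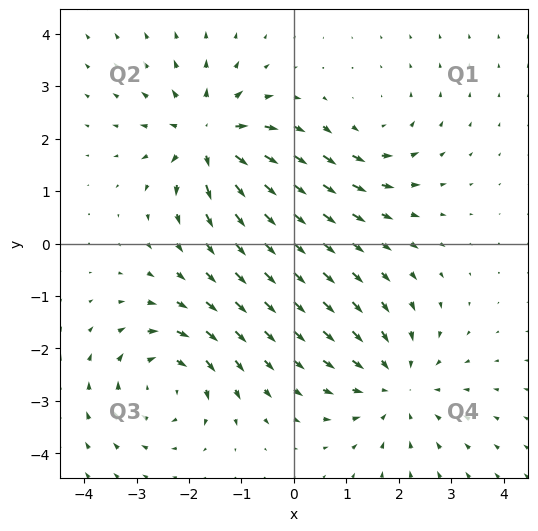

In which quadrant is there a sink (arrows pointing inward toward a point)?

Q4

The sink sits at approximately (1.9, -2.7), which lies in quadrant Q4. The divergence there is about -4, negative as expected for a sink.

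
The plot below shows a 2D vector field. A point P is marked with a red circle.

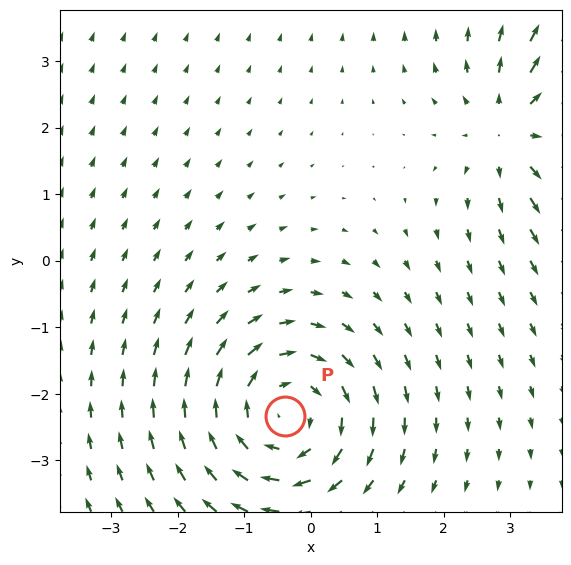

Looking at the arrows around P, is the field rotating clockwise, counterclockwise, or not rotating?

Near P at (-0.4, -2.3) the arrows circulate clockwise. The curl (z-component) there is about -4; negative curl means clockwise rotation.

clockwise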